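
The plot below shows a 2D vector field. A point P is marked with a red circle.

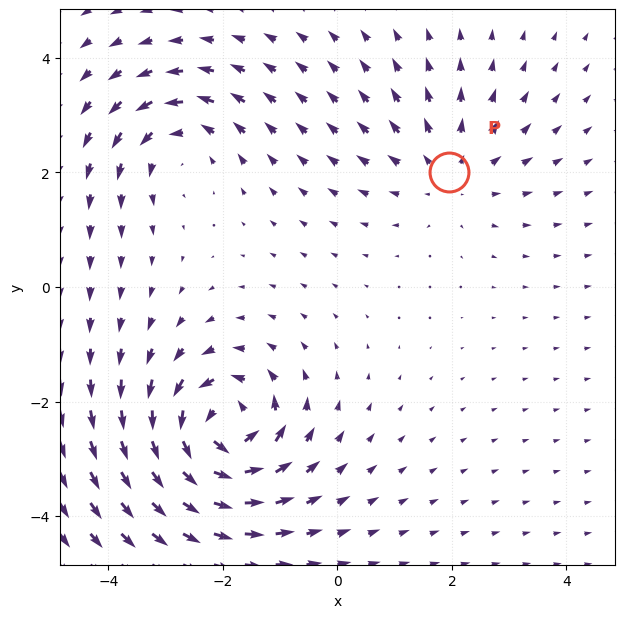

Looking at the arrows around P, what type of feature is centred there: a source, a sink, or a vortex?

source

At P (1.9, 2.0) the arrows spread outward. Divergence about +2, curl ≈0 — positive divergence with near-zero curl is a source.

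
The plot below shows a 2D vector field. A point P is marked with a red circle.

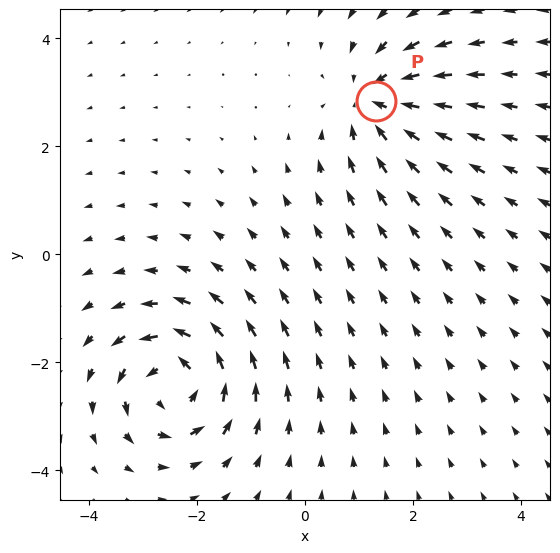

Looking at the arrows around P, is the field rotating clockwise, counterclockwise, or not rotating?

not rotating

Near P at (1.3, 2.8) the arrows show no circulation. The curl there is ≈0.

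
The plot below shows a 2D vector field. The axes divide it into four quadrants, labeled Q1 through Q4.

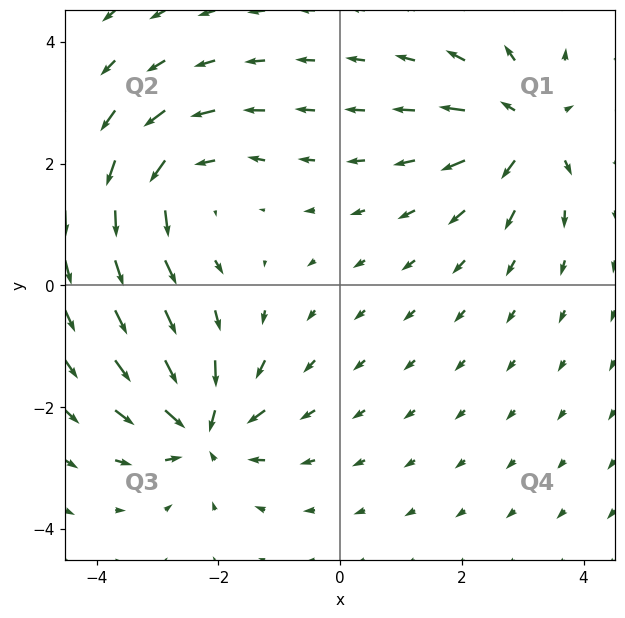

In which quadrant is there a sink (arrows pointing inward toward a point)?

The sink sits at approximately (-2.2, -2.4), which lies in quadrant Q3. The divergence there is about -7, negative as expected for a sink.

Q3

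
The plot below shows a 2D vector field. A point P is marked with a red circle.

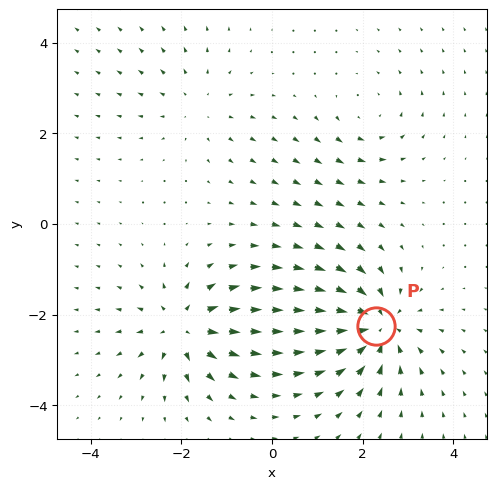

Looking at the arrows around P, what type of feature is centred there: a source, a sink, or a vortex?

At P (2.3, -2.3) the arrows converge inward. Divergence about -6, curl ≈0 — negative divergence with near-zero curl is a sink.

sink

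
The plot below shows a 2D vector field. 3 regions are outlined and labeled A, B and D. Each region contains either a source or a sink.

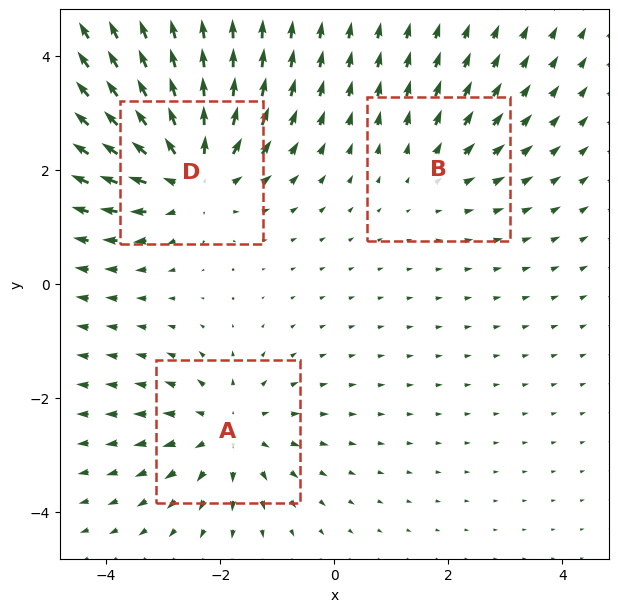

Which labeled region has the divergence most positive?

Divergence at each region's feature centre — A: about +3, B: about +2, D: about +4. Region D is most positive.

D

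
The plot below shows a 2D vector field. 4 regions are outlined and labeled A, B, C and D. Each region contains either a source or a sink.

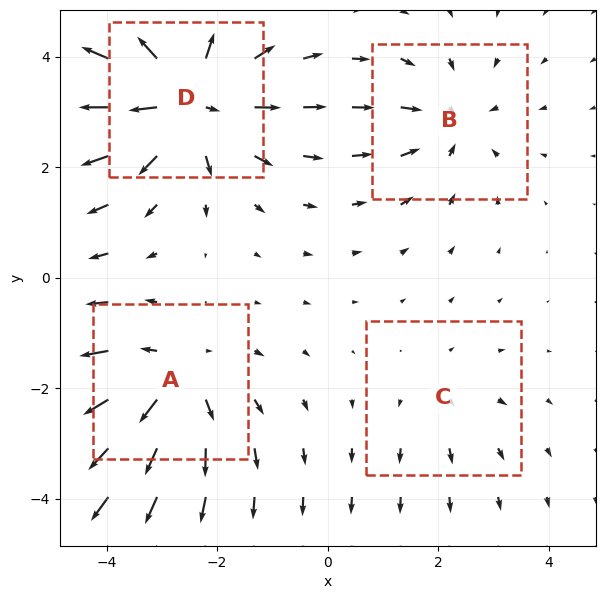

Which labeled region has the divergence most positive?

D

Divergence at each region's feature centre — A: about +5, B: about -3, C: about +2, D: about +6. Region D is most positive.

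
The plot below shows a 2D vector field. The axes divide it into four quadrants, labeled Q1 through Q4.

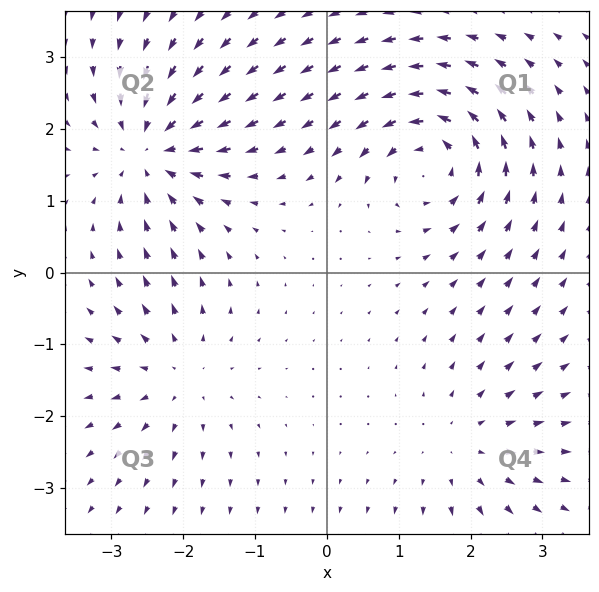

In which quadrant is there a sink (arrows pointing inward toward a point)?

Q2

The sink sits at approximately (-2.5, 1.7), which lies in quadrant Q2. The divergence there is about -4, negative as expected for a sink.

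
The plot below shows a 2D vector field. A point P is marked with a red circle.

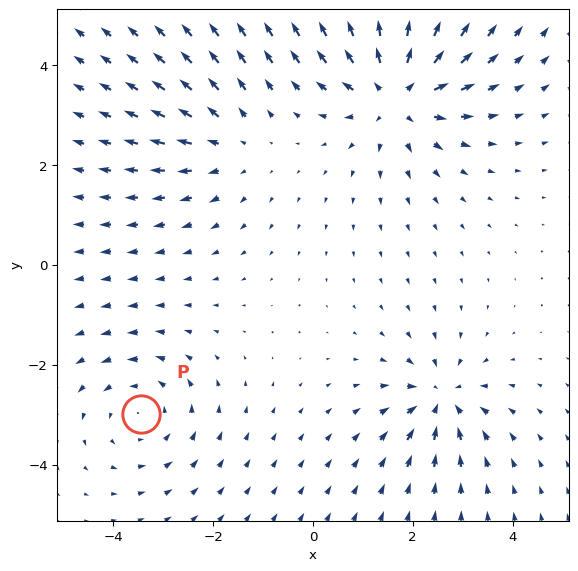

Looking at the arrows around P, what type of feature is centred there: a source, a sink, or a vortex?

vortex

At P (-3.5, -3.0) the arrows circulate counterclockwise. Divergence ≈0, curl about +3 — near-zero divergence with nonzero curl is a vortex.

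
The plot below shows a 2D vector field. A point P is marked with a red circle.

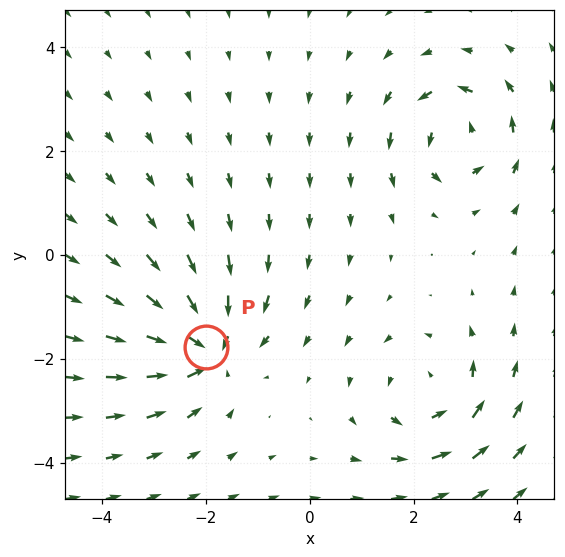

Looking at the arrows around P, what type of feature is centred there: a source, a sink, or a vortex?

At P (-2.0, -1.8) the arrows converge inward. Divergence about -6, curl ≈0 — negative divergence with near-zero curl is a sink.

sink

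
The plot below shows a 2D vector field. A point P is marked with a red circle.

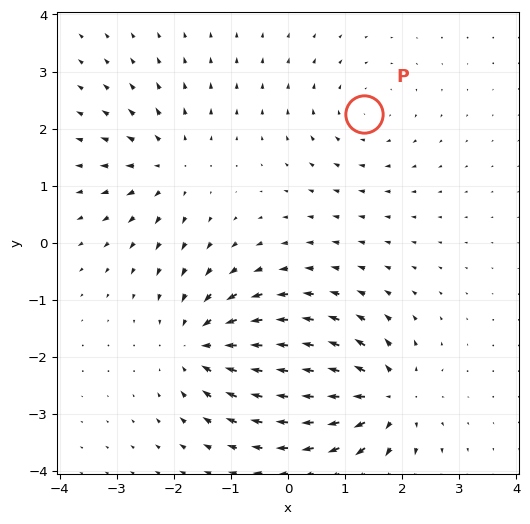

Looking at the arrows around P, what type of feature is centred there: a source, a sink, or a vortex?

At P (1.3, 2.3) the arrows circulate clockwise. Divergence ≈0, curl about -3 — near-zero divergence with nonzero curl is a vortex.

vortex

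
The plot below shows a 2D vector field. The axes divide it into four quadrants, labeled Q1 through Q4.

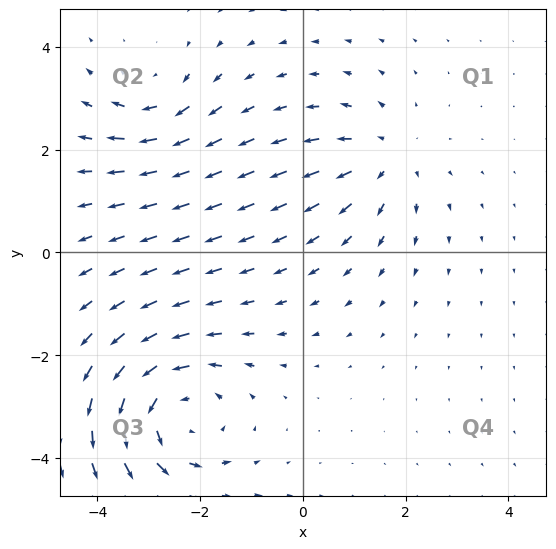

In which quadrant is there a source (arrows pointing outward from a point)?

Q1

The source sits at approximately (1.6, 1.8), which lies in quadrant Q1. The divergence there is about +2, positive as expected for a source.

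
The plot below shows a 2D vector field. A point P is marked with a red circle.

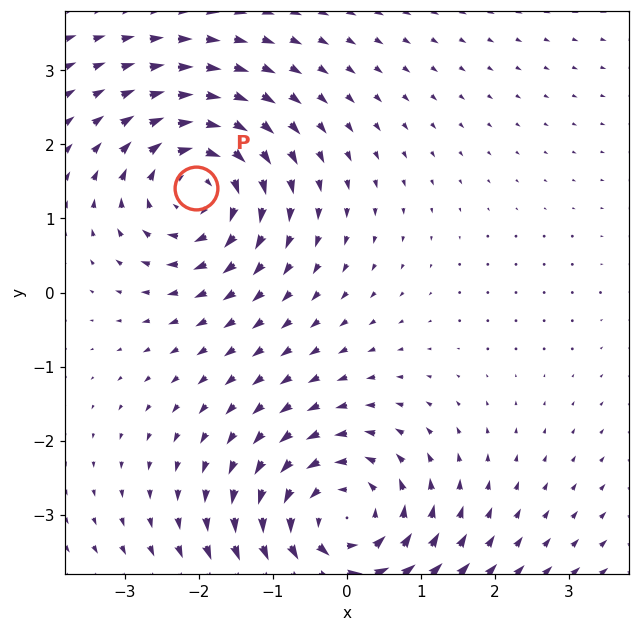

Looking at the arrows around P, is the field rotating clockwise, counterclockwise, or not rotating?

Near P at (-2.0, 1.4) the arrows circulate clockwise. The curl (z-component) there is about -4; negative curl means clockwise rotation.

clockwise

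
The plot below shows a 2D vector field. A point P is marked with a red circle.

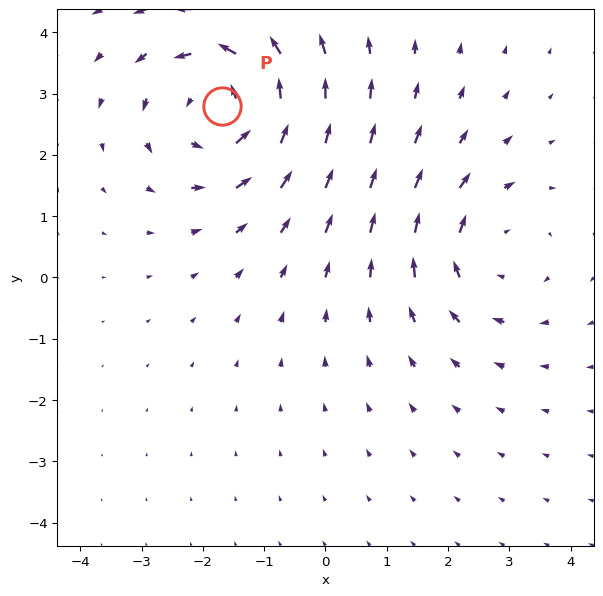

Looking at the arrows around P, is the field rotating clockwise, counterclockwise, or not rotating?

counterclockwise

Near P at (-1.7, 2.8) the arrows circulate counterclockwise. The curl (z-component) there is about +5; positive curl means counterclockwise rotation.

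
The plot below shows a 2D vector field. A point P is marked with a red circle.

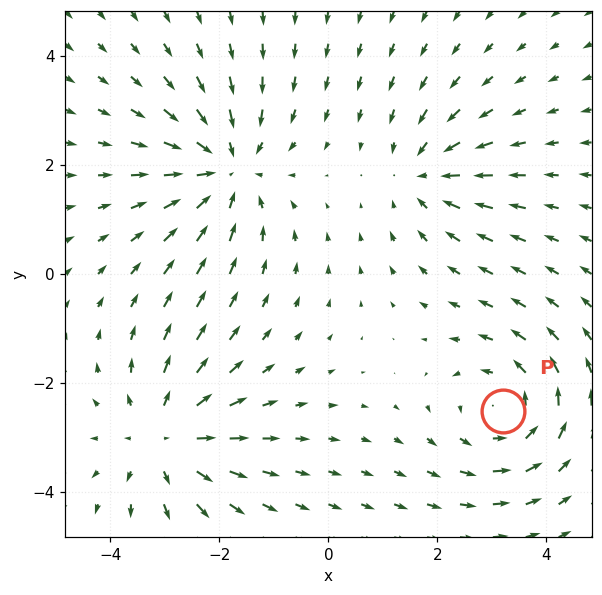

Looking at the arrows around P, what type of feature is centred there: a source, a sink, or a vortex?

vortex

At P (3.2, -2.5) the arrows circulate counterclockwise. Divergence ≈0, curl about +3 — near-zero divergence with nonzero curl is a vortex.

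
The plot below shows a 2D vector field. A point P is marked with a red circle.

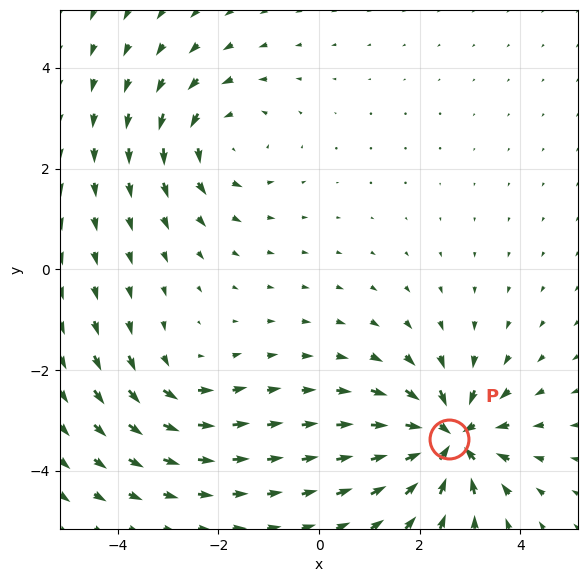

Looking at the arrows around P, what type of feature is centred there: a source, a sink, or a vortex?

sink

At P (2.6, -3.4) the arrows converge inward. Divergence about -7, curl ≈0 — negative divergence with near-zero curl is a sink.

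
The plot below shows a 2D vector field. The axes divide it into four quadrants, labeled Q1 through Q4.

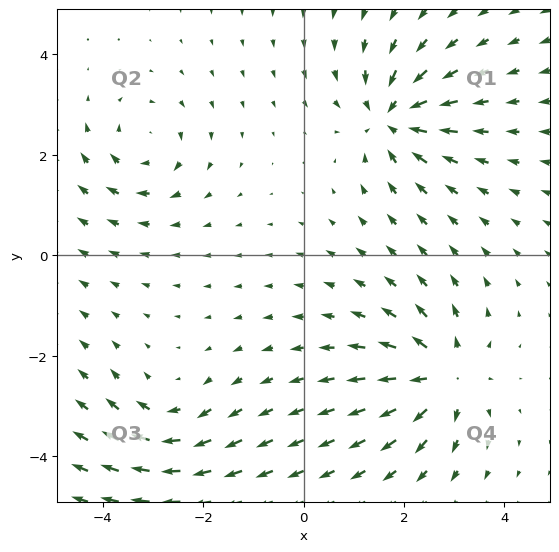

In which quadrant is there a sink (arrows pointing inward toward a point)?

The sink sits at approximately (1.8, 2.7), which lies in quadrant Q1. The divergence there is about -5, negative as expected for a sink.

Q1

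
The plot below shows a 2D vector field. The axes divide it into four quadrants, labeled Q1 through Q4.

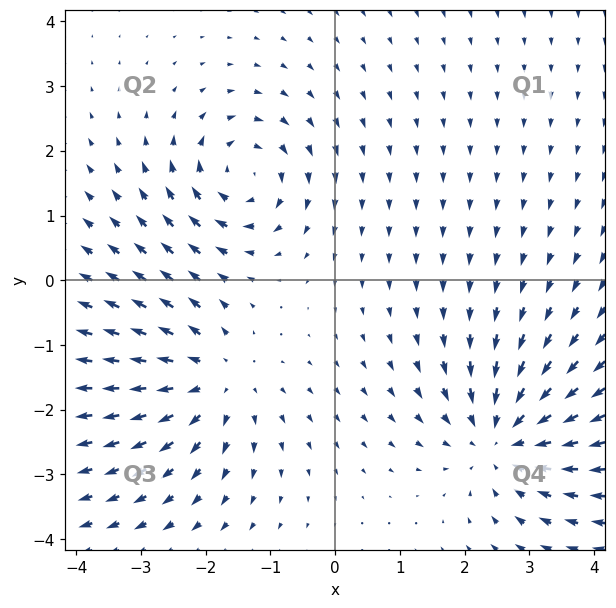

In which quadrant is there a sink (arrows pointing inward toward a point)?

Q4

The sink sits at approximately (2.6, -2.4), which lies in quadrant Q4. The divergence there is about -5, negative as expected for a sink.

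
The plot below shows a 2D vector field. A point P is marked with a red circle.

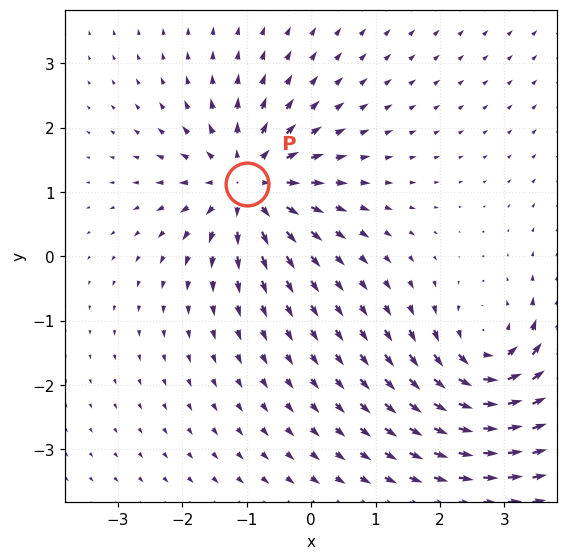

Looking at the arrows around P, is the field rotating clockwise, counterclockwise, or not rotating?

not rotating

Near P at (-1.0, 1.1) the arrows show no circulation. The curl there is ≈0.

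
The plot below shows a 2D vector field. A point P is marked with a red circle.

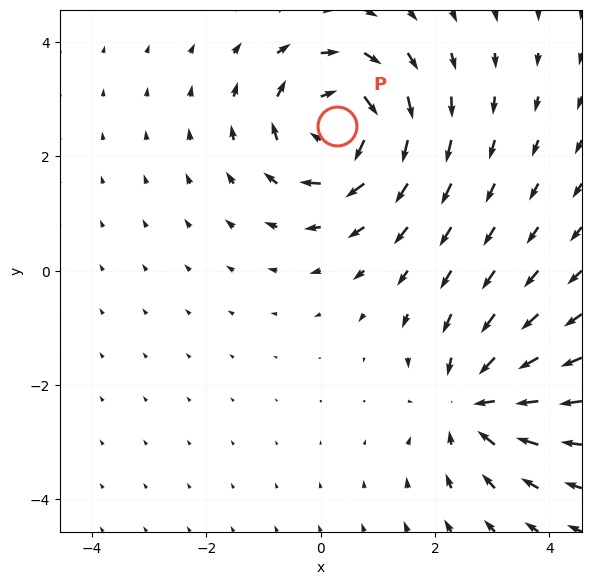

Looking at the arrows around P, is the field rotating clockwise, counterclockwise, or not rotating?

Near P at (0.3, 2.5) the arrows circulate clockwise. The curl (z-component) there is about -6; negative curl means clockwise rotation.

clockwise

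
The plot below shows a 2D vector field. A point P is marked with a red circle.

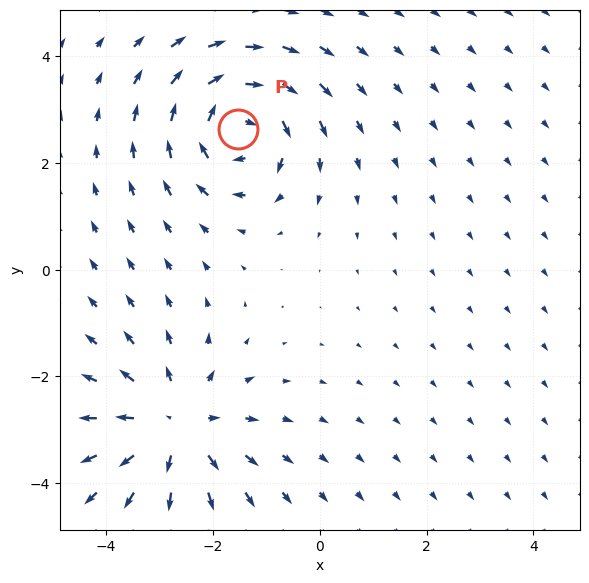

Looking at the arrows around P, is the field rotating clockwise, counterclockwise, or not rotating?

Near P at (-1.5, 2.6) the arrows circulate clockwise. The curl (z-component) there is about -6; negative curl means clockwise rotation.

clockwise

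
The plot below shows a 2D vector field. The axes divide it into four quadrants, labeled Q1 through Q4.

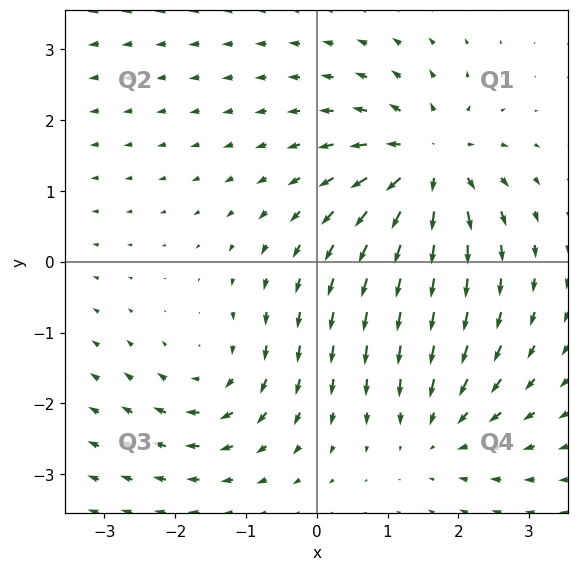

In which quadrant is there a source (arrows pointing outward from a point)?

The source sits at approximately (1.6, 1.4), which lies in quadrant Q1. The divergence there is about +5, positive as expected for a source.

Q1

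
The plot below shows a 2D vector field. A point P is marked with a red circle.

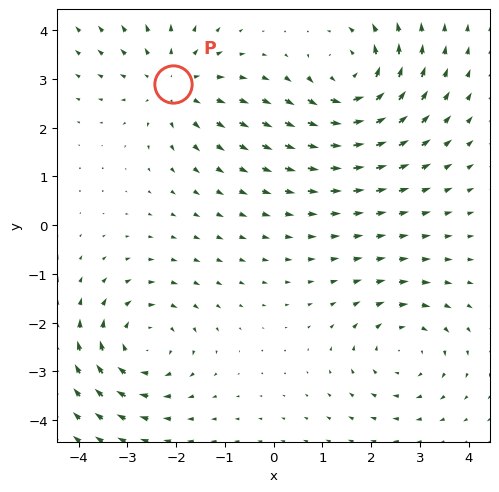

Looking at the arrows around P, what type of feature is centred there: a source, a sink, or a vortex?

At P (-2.1, 2.9) the arrows spread outward. Divergence about +3, curl ≈0 — positive divergence with near-zero curl is a source.

source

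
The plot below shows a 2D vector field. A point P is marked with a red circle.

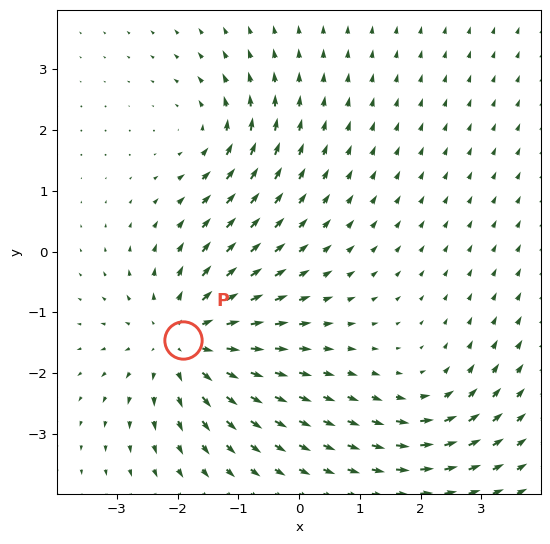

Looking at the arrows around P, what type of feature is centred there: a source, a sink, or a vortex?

At P (-1.9, -1.5) the arrows spread outward. Divergence about +5, curl ≈0 — positive divergence with near-zero curl is a source.

source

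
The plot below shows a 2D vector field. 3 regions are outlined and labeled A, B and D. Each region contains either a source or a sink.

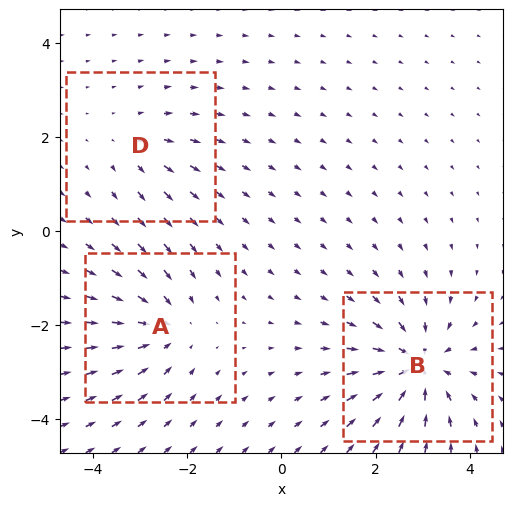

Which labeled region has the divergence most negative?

Divergence at each region's feature centre — A: about -4, B: about -5, D: about +2. Region B is most negative.

B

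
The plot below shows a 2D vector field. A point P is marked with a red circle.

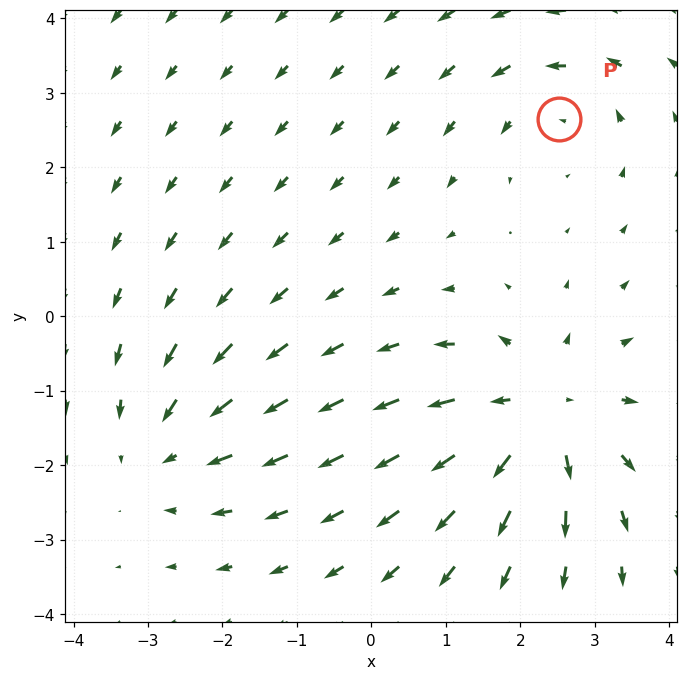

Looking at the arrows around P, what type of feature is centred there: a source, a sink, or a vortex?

vortex

At P (2.5, 2.7) the arrows circulate counterclockwise. Divergence ≈0, curl about +2 — near-zero divergence with nonzero curl is a vortex.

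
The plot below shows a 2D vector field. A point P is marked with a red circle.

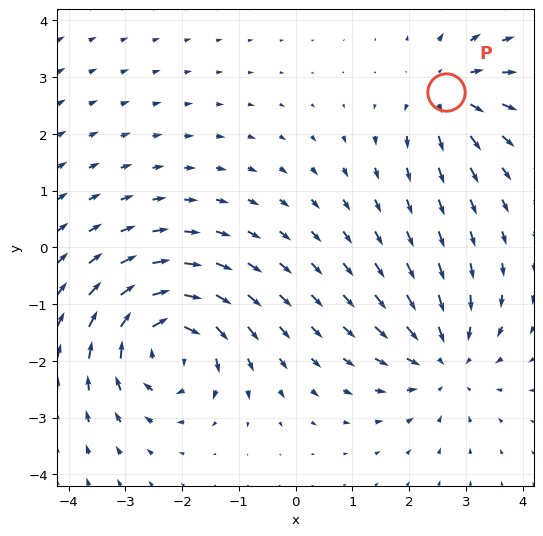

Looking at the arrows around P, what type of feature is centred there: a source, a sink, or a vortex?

At P (2.7, 2.7) the arrows spread outward. Divergence about +4, curl ≈0 — positive divergence with near-zero curl is a source.

source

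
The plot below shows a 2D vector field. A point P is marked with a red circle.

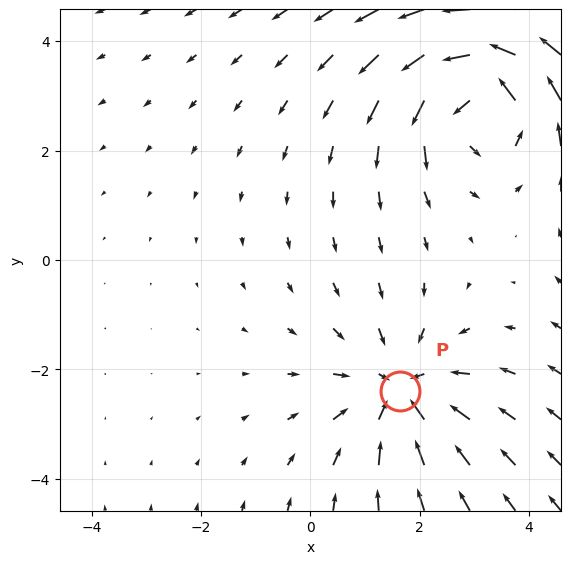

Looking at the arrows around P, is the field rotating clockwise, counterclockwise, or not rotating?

Near P at (1.6, -2.4) the arrows show no circulation. The curl there is ≈0.

not rotating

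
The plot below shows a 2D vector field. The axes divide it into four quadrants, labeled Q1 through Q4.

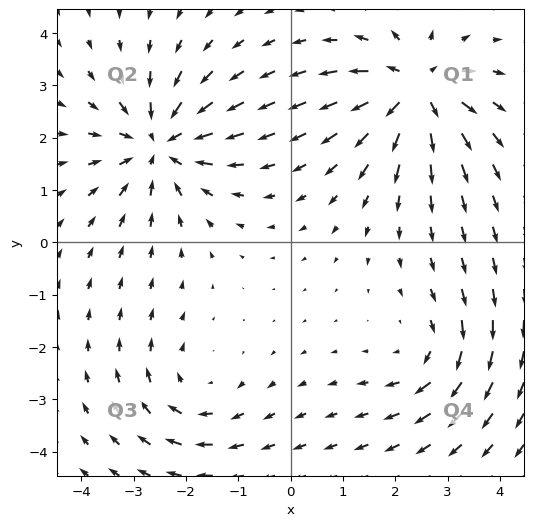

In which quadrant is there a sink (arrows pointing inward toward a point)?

Q2

The sink sits at approximately (-2.5, 1.9), which lies in quadrant Q2. The divergence there is about -5, negative as expected for a sink.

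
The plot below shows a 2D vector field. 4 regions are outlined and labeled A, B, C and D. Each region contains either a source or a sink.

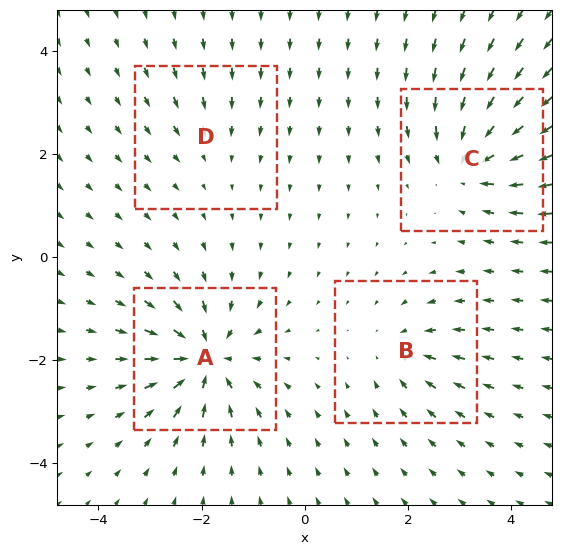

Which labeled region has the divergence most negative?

A

Divergence at each region's feature centre — A: about -8, B: about -4, C: about -6, D: about -2. Region A is most negative.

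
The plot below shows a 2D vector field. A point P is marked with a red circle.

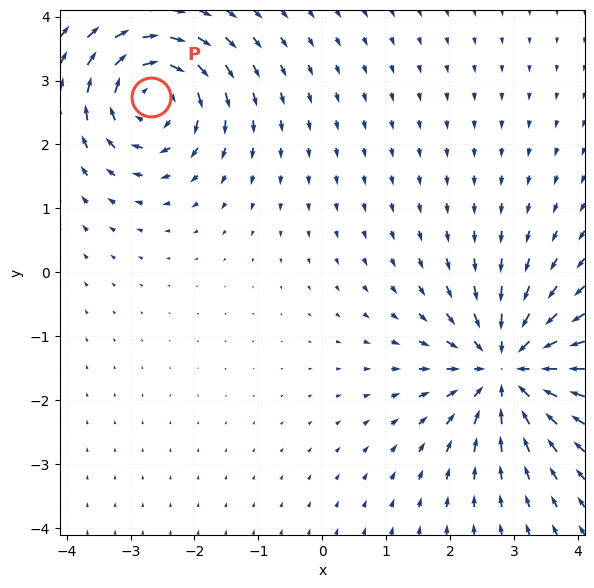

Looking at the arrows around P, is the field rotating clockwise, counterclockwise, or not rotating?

clockwise

Near P at (-2.7, 2.7) the arrows circulate clockwise. The curl (z-component) there is about -6; negative curl means clockwise rotation.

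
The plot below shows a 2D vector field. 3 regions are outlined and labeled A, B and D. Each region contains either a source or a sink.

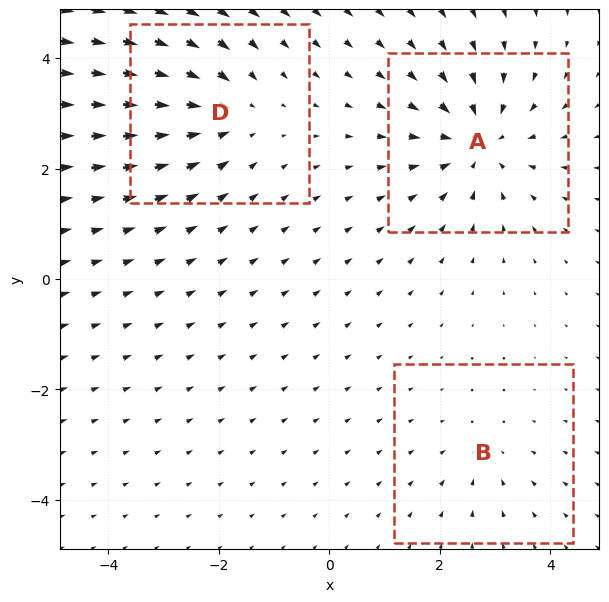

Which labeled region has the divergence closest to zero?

B

Divergence at each region's feature centre — A: about -4, B: about -2, D: about -3. Region B is closest to zero.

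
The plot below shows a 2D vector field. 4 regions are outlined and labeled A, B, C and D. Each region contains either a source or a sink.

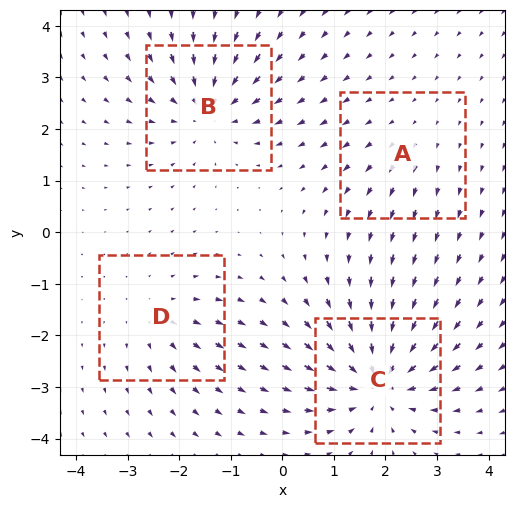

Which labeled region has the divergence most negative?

C

Divergence at each region's feature centre — A: about +2, B: about -5, C: about -6, D: about +3. Region C is most negative.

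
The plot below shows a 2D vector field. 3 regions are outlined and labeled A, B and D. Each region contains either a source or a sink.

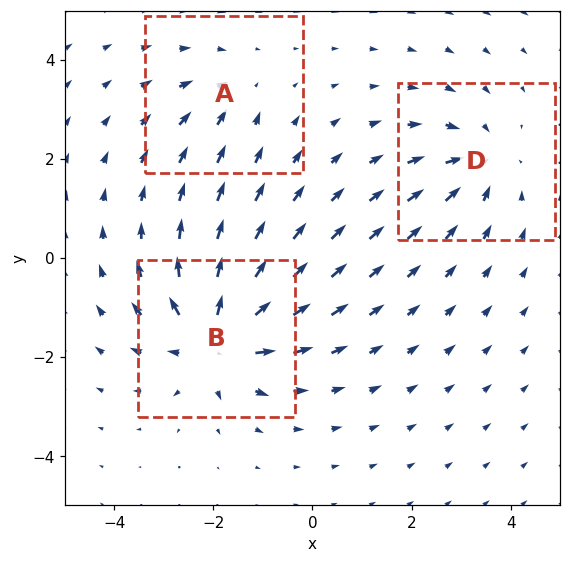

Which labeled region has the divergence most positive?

Divergence at each region's feature centre — A: about -2, B: about +5, D: about -3. Region B is most positive.

B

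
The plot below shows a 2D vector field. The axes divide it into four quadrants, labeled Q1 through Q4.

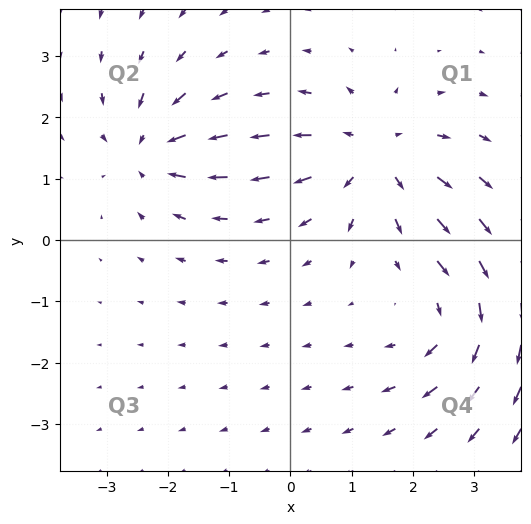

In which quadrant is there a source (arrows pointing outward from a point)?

Q1

The source sits at approximately (1.4, 1.4), which lies in quadrant Q1. The divergence there is about +4, positive as expected for a source.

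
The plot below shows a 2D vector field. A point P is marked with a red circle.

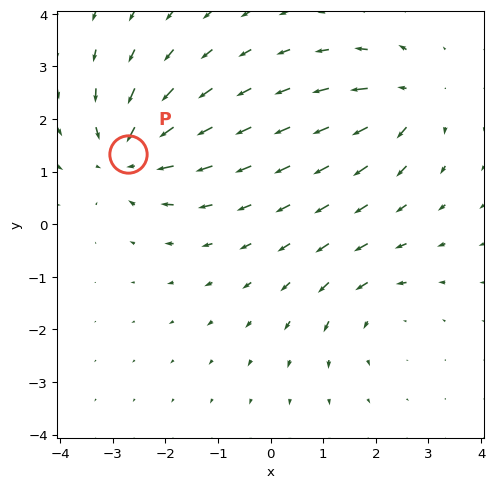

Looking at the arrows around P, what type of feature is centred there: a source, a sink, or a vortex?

At P (-2.7, 1.3) the arrows converge inward. Divergence about -5, curl ≈0 — negative divergence with near-zero curl is a sink.

sink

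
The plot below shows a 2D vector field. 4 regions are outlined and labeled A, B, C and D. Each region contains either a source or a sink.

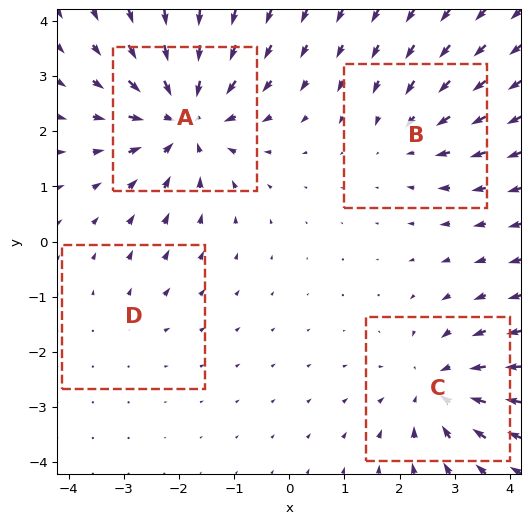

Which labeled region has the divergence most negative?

A

Divergence at each region's feature centre — A: about -7, B: about -3, C: about -5, D: about +2. Region A is most negative.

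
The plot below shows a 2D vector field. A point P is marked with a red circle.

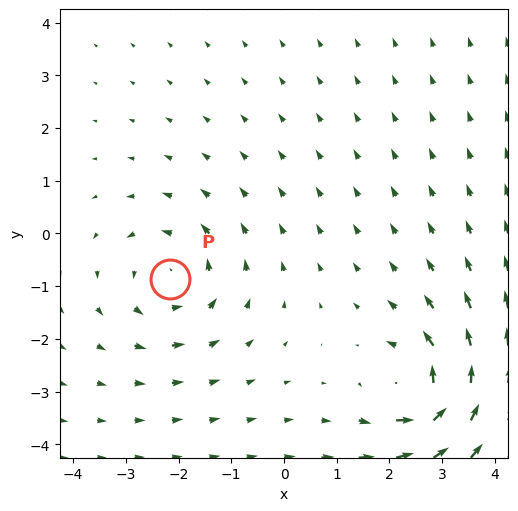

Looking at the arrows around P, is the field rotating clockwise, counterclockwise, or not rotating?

counterclockwise

Near P at (-2.2, -0.9) the arrows circulate counterclockwise. The curl (z-component) there is about +3; positive curl means counterclockwise rotation.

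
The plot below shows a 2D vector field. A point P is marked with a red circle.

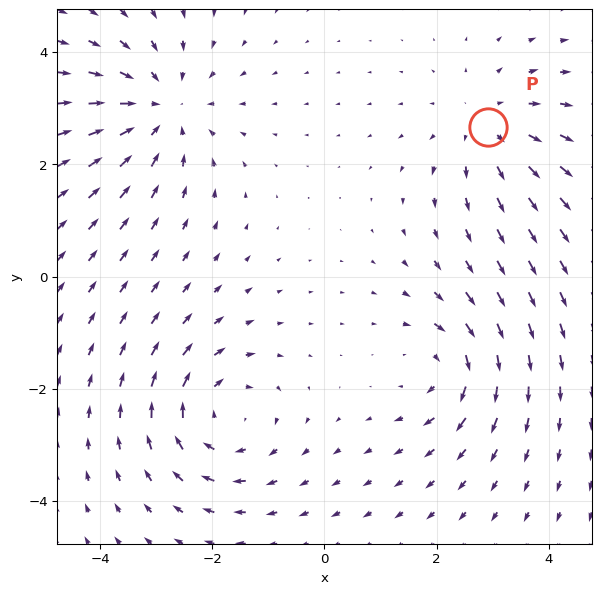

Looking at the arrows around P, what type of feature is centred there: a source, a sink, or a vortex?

source

At P (2.9, 2.7) the arrows spread outward. Divergence about +3, curl ≈0 — positive divergence with near-zero curl is a source.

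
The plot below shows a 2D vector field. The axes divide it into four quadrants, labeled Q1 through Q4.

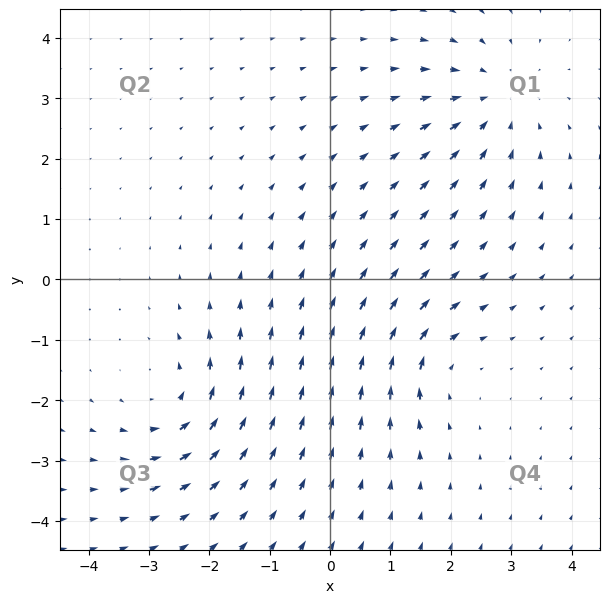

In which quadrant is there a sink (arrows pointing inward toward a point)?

Q1

The sink sits at approximately (2.8, 3.0), which lies in quadrant Q1. The divergence there is about -4, negative as expected for a sink.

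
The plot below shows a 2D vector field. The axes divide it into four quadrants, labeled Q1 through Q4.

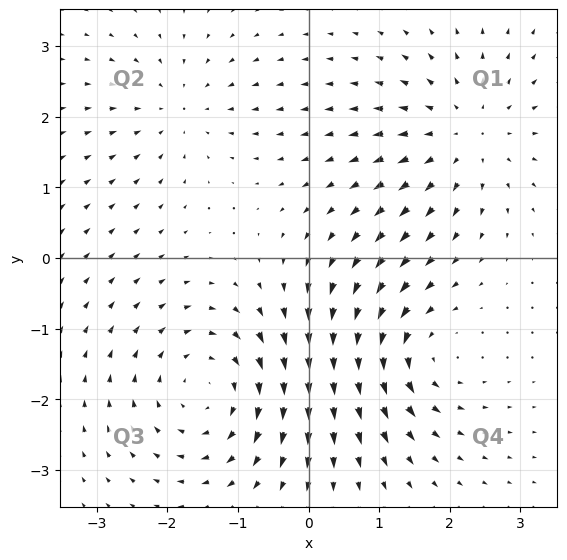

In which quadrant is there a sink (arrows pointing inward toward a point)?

Q2

The sink sits at approximately (-1.8, 2.1), which lies in quadrant Q2. The divergence there is about -3, negative as expected for a sink.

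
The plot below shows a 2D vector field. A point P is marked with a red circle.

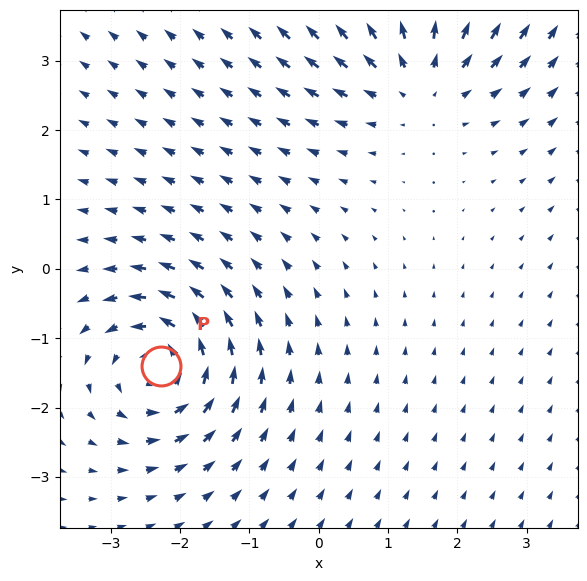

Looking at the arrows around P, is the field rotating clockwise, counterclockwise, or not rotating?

Near P at (-2.3, -1.4) the arrows circulate counterclockwise. The curl (z-component) there is about +4; positive curl means counterclockwise rotation.

counterclockwise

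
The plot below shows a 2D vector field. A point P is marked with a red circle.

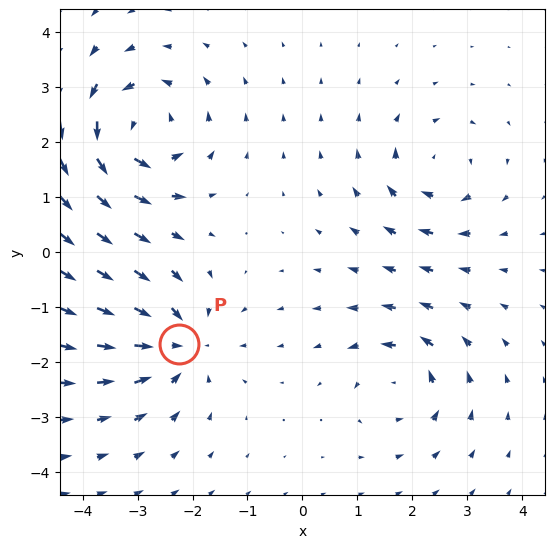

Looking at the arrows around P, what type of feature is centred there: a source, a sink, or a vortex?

sink

At P (-2.2, -1.7) the arrows converge inward. Divergence about -4, curl ≈0 — negative divergence with near-zero curl is a sink.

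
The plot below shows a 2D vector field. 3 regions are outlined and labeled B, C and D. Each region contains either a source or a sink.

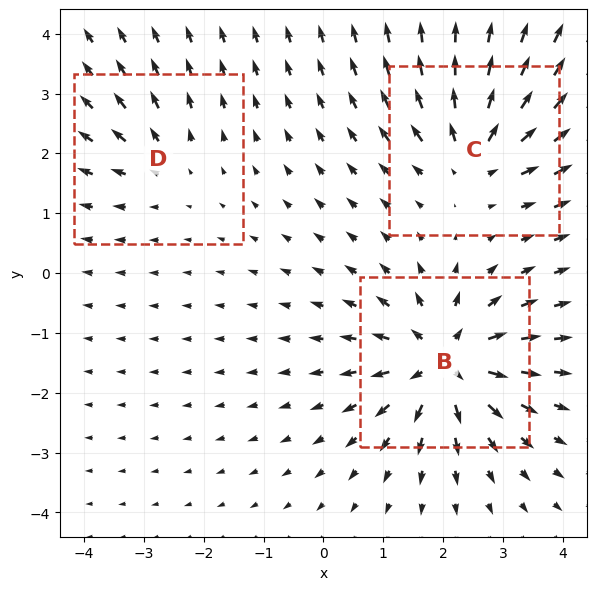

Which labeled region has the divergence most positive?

Divergence at each region's feature centre — B: about +6, C: about +4, D: about +2. Region B is most positive.

B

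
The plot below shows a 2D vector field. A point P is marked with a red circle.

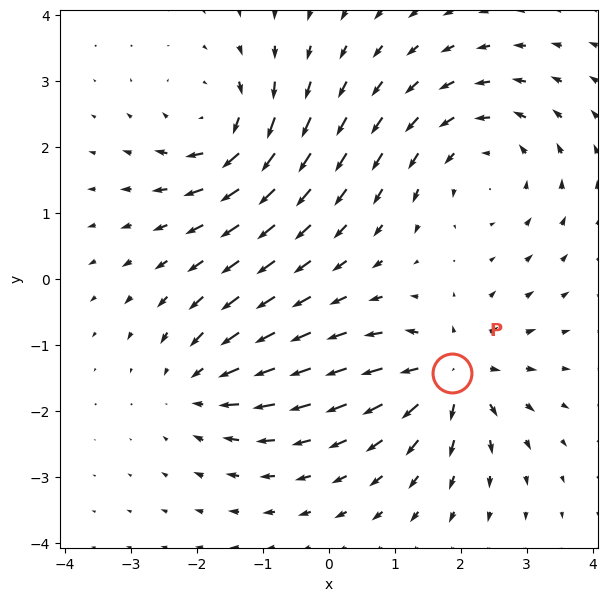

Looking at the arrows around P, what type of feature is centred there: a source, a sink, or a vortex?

source

At P (1.9, -1.4) the arrows spread outward. Divergence about +7, curl ≈0 — positive divergence with near-zero curl is a source.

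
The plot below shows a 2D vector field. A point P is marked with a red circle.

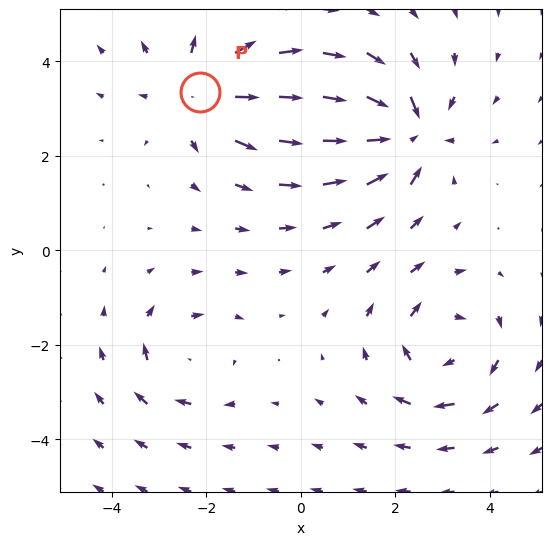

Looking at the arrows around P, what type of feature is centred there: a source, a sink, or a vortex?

At P (-2.1, 3.4) the arrows spread outward. Divergence about +4, curl ≈0 — positive divergence with near-zero curl is a source.

source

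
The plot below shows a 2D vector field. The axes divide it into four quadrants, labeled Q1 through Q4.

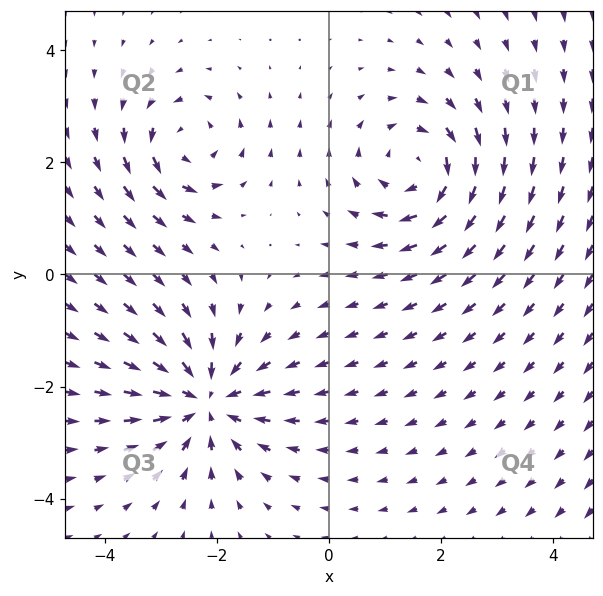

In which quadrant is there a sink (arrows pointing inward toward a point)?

Q3

The sink sits at approximately (-2.2, -2.3), which lies in quadrant Q3. The divergence there is about -5, negative as expected for a sink.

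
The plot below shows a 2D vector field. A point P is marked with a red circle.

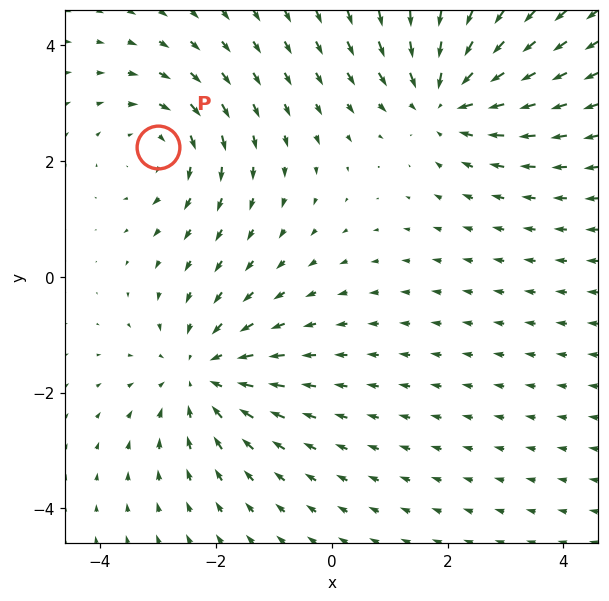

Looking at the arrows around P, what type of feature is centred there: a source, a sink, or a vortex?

vortex

At P (-3.0, 2.2) the arrows circulate clockwise. Divergence ≈0, curl about -3 — near-zero divergence with nonzero curl is a vortex.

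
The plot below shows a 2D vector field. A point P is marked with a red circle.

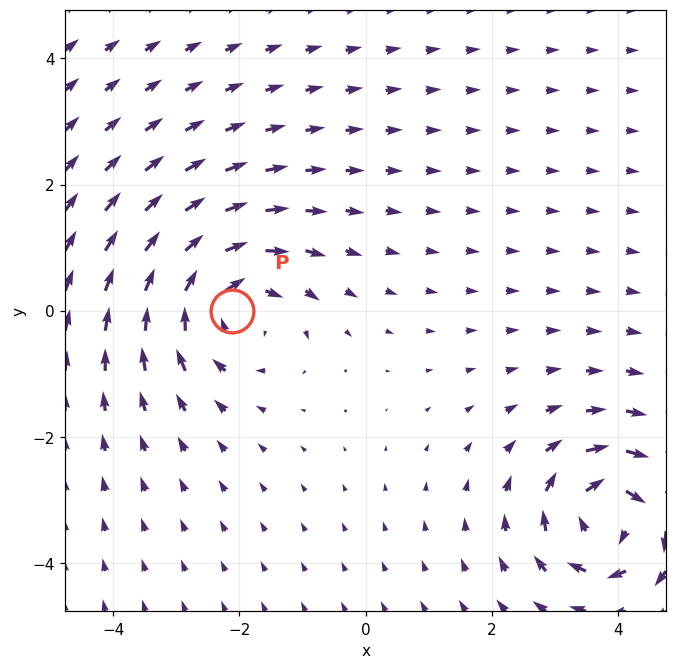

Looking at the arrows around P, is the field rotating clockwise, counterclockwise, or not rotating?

Near P at (-2.1, -0.0) the arrows circulate clockwise. The curl (z-component) there is about -5; negative curl means clockwise rotation.

clockwise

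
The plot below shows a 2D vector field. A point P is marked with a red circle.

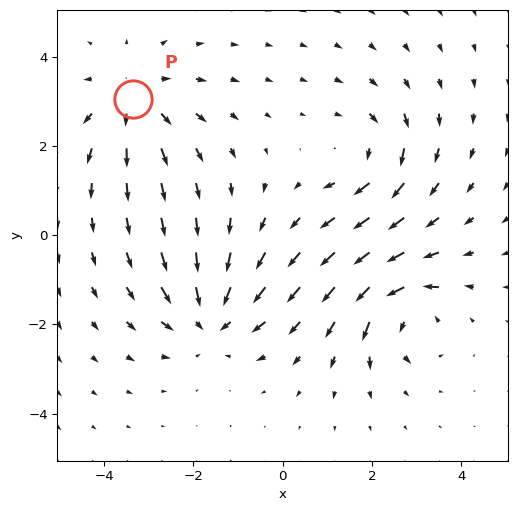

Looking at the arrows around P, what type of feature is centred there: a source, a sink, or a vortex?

At P (-3.4, 3.0) the arrows spread outward. Divergence about +3, curl ≈0 — positive divergence with near-zero curl is a source.

source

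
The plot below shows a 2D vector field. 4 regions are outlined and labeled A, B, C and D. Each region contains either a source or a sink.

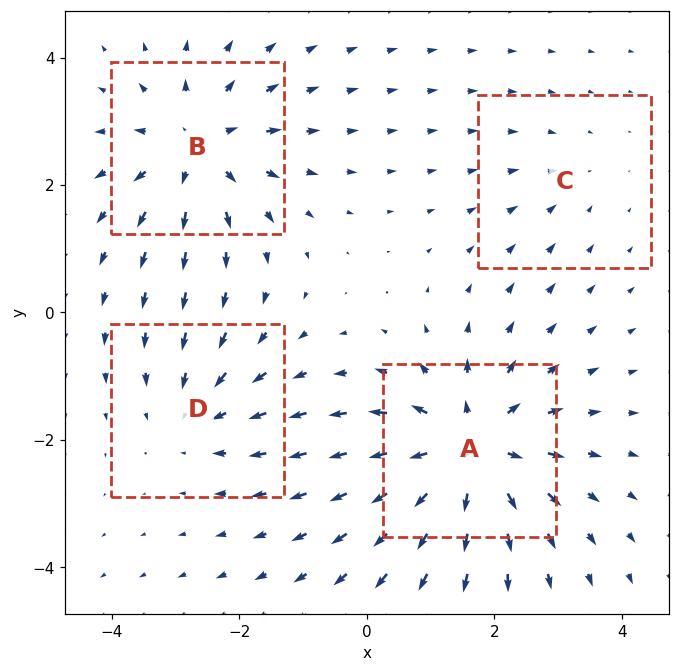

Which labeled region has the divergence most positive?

Divergence at each region's feature centre — A: about +7, B: about +5, C: about -2, D: about -3. Region A is most positive.

A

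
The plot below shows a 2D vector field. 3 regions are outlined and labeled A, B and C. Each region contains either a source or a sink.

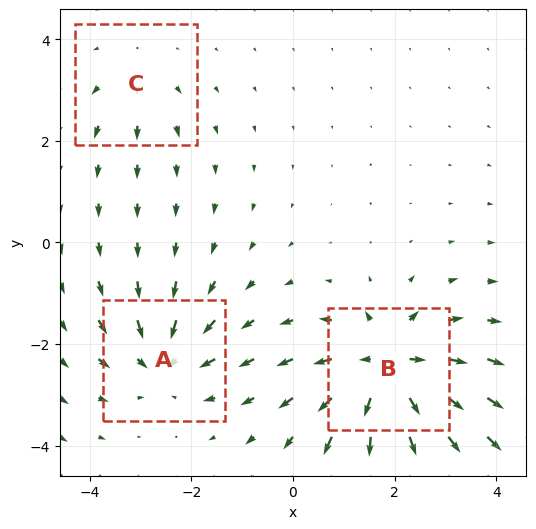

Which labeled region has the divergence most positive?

Divergence at each region's feature centre — A: about -4, B: about +6, C: about +2. Region B is most positive.

B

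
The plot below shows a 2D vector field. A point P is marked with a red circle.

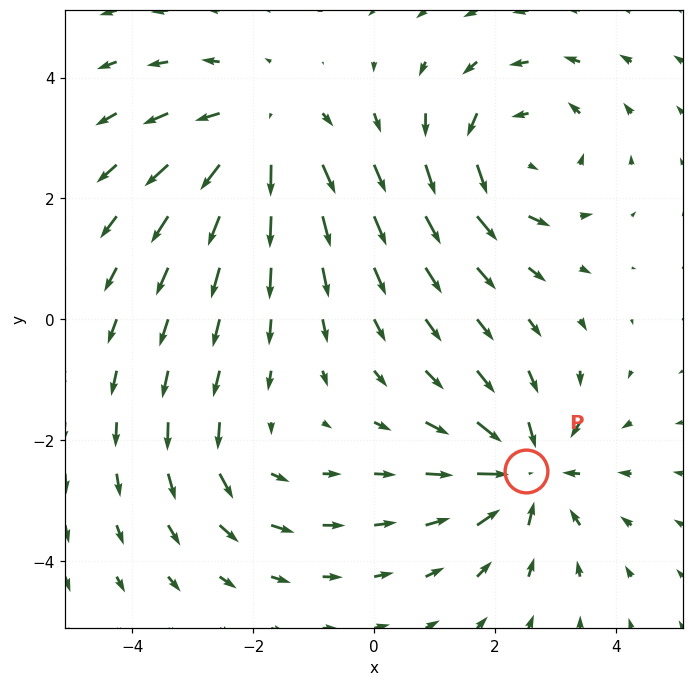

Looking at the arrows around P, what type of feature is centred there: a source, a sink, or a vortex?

sink

At P (2.5, -2.5) the arrows converge inward. Divergence about -5, curl ≈0 — negative divergence with near-zero curl is a sink.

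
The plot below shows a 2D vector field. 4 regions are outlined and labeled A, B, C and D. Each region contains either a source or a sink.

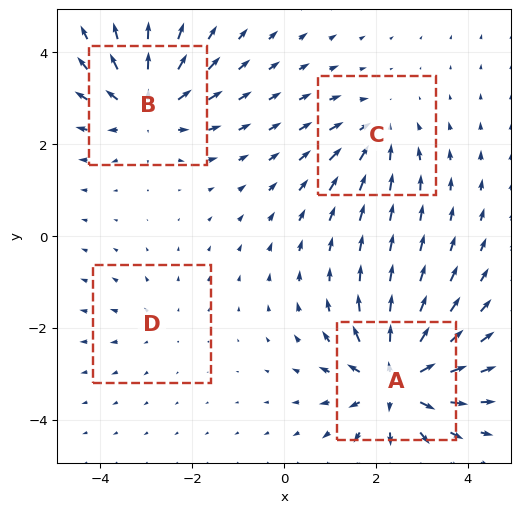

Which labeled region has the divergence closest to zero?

D

Divergence at each region's feature centre — A: about +7, B: about +6, C: about -4, D: about +2. Region D is closest to zero.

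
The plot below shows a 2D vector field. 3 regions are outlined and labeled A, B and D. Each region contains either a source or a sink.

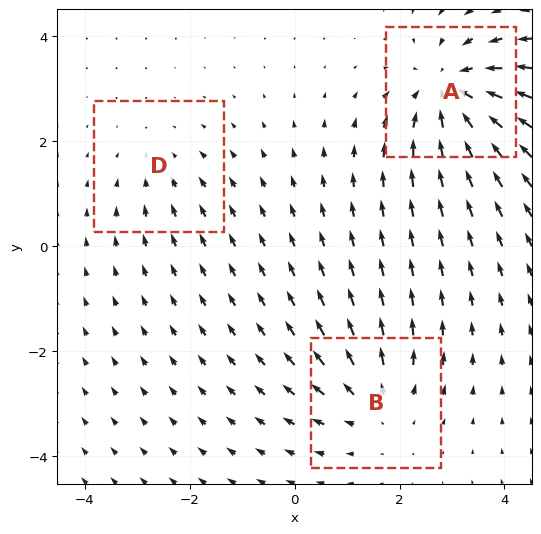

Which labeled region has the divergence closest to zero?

Divergence at each region's feature centre — A: about -5, B: about +3, D: about -2. Region D is closest to zero.

D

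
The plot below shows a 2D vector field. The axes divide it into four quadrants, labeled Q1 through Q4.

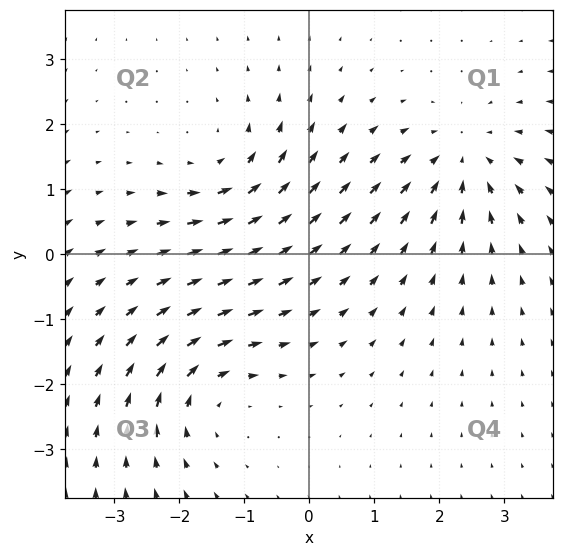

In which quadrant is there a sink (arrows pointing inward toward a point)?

The sink sits at approximately (2.4, 1.4), which lies in quadrant Q1. The divergence there is about -5, negative as expected for a sink.

Q1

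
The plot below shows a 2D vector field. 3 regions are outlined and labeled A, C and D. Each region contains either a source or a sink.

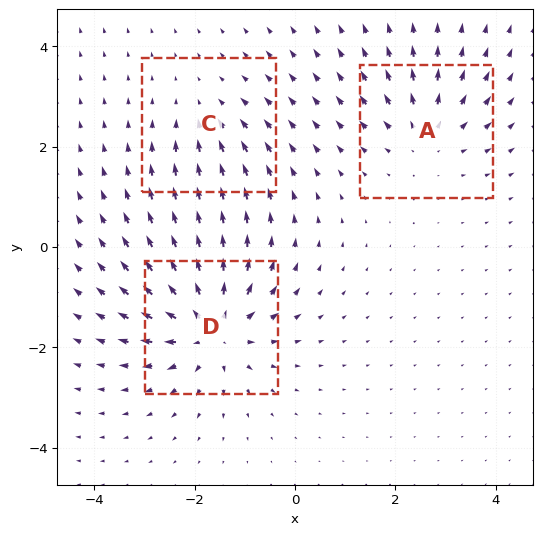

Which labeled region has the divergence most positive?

D

Divergence at each region's feature centre — A: about +3, C: about -2, D: about +5. Region D is most positive.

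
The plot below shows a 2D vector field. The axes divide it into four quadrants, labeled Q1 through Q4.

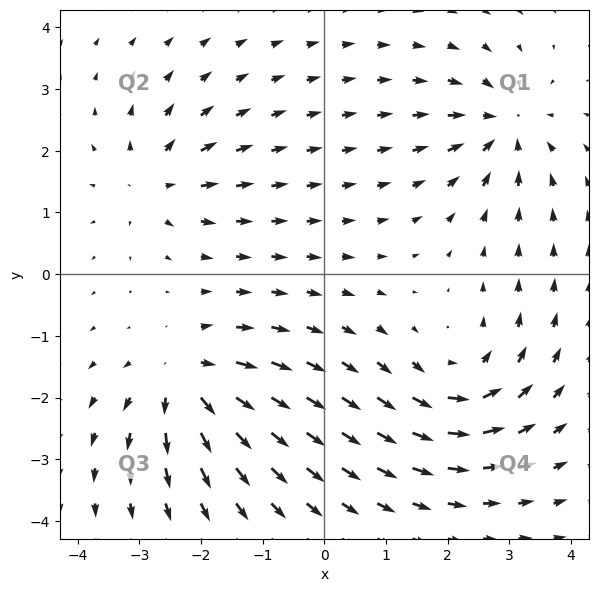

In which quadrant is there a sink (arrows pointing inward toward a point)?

The sink sits at approximately (2.9, 2.4), which lies in quadrant Q1. The divergence there is about -4, negative as expected for a sink.

Q1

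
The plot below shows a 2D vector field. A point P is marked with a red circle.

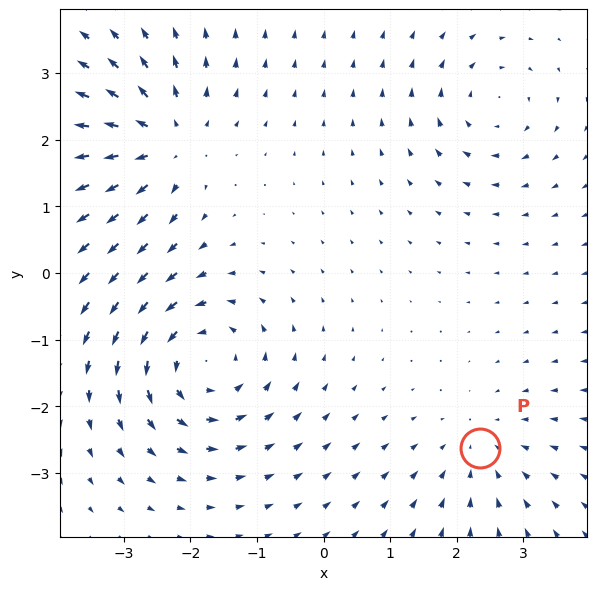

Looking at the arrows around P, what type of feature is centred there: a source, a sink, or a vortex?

sink

At P (2.3, -2.6) the arrows converge inward. Divergence about -3, curl ≈0 — negative divergence with near-zero curl is a sink.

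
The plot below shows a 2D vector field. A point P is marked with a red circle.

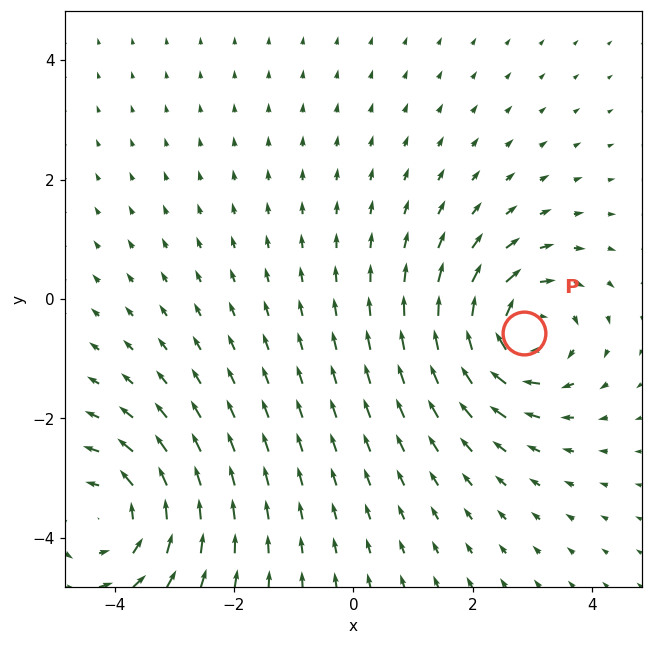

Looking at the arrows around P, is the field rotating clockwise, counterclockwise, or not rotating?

clockwise

Near P at (2.9, -0.6) the arrows circulate clockwise. The curl (z-component) there is about -4; negative curl means clockwise rotation.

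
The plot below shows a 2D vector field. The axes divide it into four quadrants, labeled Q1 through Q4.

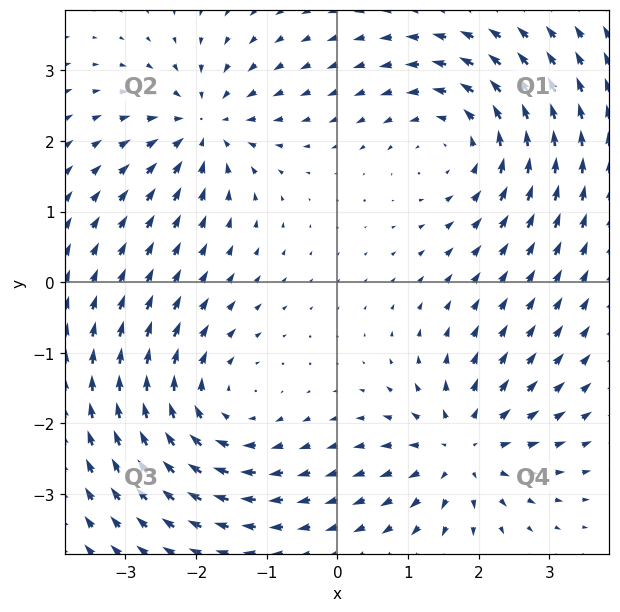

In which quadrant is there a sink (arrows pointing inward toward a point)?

The sink sits at approximately (-1.9, 2.2), which lies in quadrant Q2. The divergence there is about -4, negative as expected for a sink.

Q2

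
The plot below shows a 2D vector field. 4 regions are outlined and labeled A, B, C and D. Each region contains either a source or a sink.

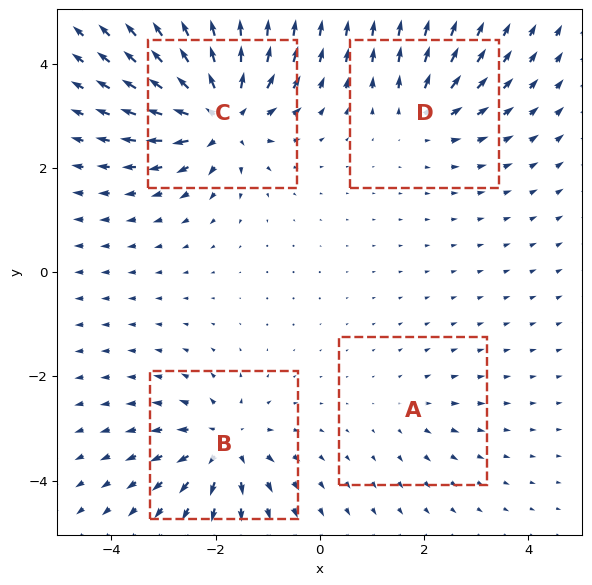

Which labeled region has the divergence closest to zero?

Divergence at each region's feature centre — A: about +2, B: about +6, C: about +9, D: about +4. Region A is closest to zero.

A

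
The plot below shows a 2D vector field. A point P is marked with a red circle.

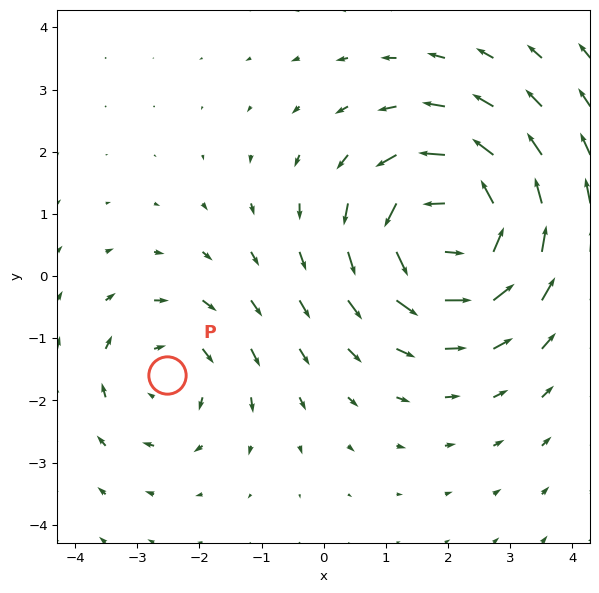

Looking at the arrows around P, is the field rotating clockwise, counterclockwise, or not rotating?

Near P at (-2.5, -1.6) the arrows circulate clockwise. The curl (z-component) there is about -2; negative curl means clockwise rotation.

clockwise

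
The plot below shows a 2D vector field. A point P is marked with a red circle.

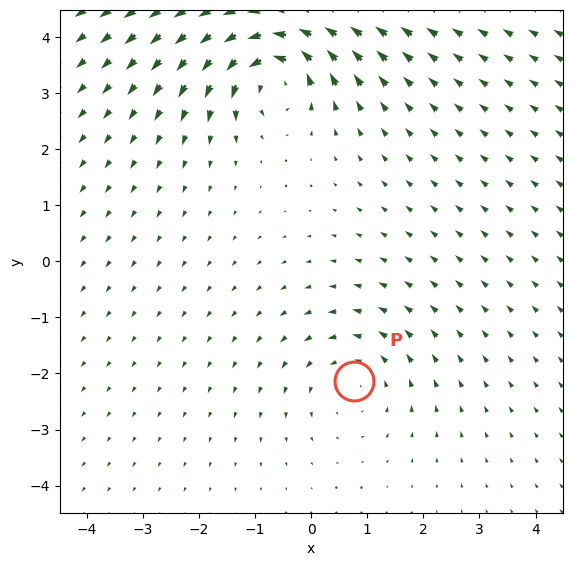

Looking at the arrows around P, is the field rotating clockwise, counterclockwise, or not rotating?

counterclockwise

Near P at (0.8, -2.1) the arrows circulate counterclockwise. The curl (z-component) there is about +2; positive curl means counterclockwise rotation.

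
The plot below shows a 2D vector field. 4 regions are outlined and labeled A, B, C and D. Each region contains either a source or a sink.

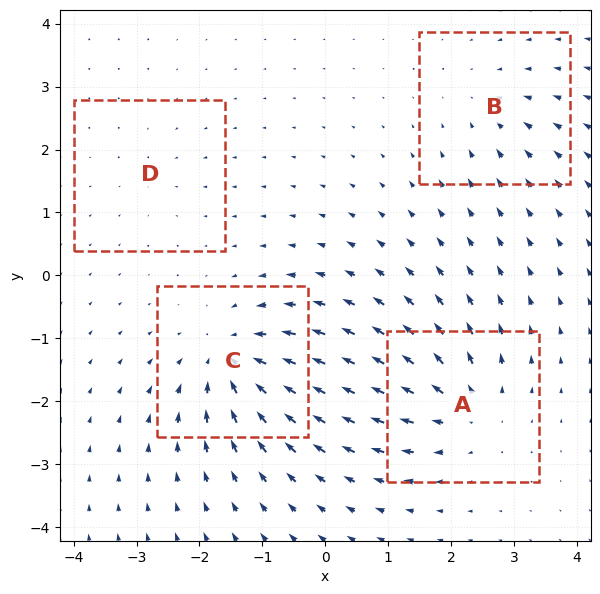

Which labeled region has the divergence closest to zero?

Divergence at each region's feature centre — A: about +6, B: about -3, C: about -7, D: about -2. Region D is closest to zero.

D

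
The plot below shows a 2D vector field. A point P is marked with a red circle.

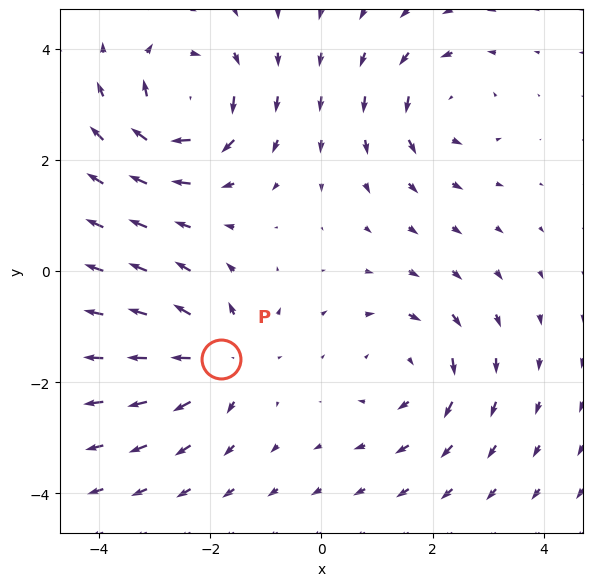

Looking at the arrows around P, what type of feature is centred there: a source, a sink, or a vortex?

At P (-1.8, -1.6) the arrows spread outward. Divergence about +5, curl ≈0 — positive divergence with near-zero curl is a source.

source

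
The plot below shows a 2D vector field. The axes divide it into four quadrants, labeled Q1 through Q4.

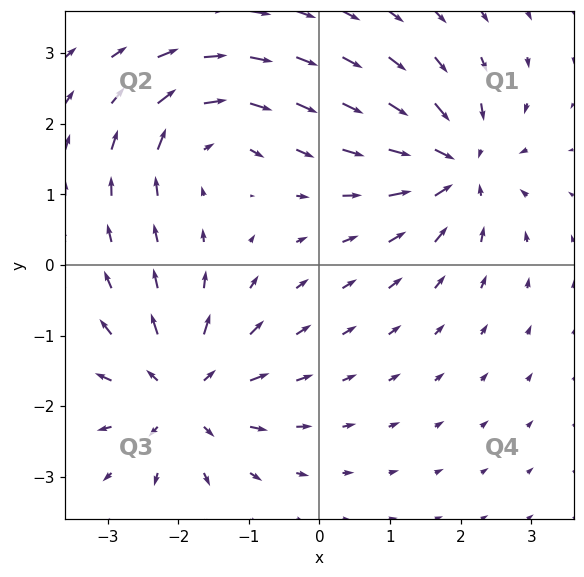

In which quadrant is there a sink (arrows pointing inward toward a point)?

The sink sits at approximately (2.0, 1.4), which lies in quadrant Q1. The divergence there is about -6, negative as expected for a sink.

Q1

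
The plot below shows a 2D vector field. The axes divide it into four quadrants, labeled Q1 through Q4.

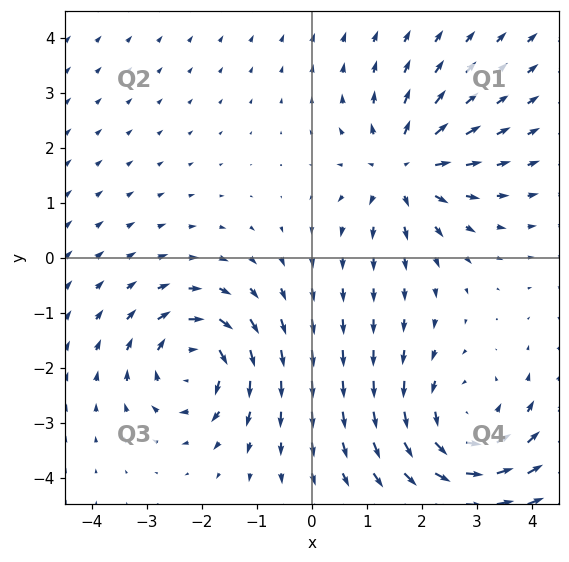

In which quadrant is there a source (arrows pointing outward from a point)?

The source sits at approximately (1.7, 1.6), which lies in quadrant Q1. The divergence there is about +3, positive as expected for a source.

Q1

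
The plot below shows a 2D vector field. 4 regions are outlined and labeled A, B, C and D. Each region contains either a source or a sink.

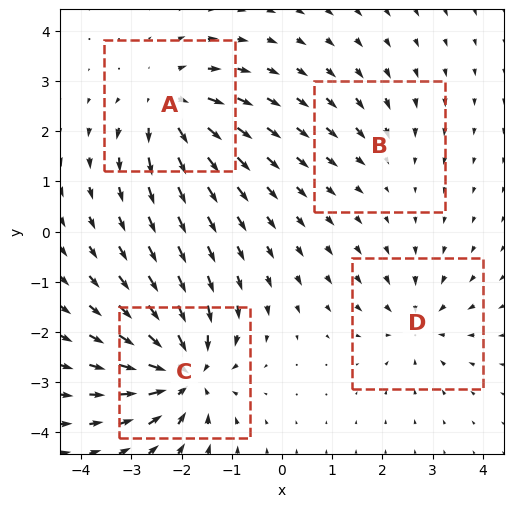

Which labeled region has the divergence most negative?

C

Divergence at each region's feature centre — A: about +6, B: about -2, C: about -8, D: about -4. Region C is most negative.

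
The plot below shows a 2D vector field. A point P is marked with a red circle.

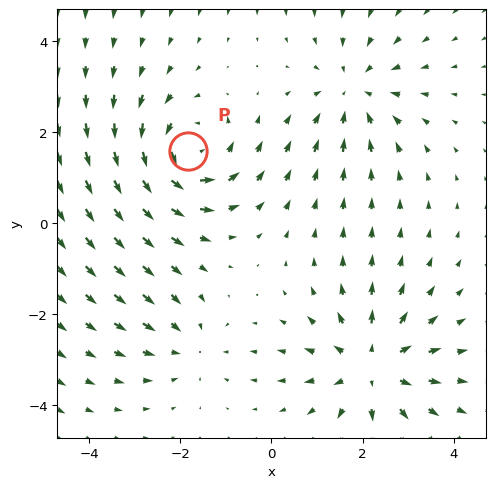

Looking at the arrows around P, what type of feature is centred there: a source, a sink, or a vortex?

At P (-1.8, 1.6) the arrows circulate counterclockwise. Divergence ≈0, curl about +5 — near-zero divergence with nonzero curl is a vortex.

vortex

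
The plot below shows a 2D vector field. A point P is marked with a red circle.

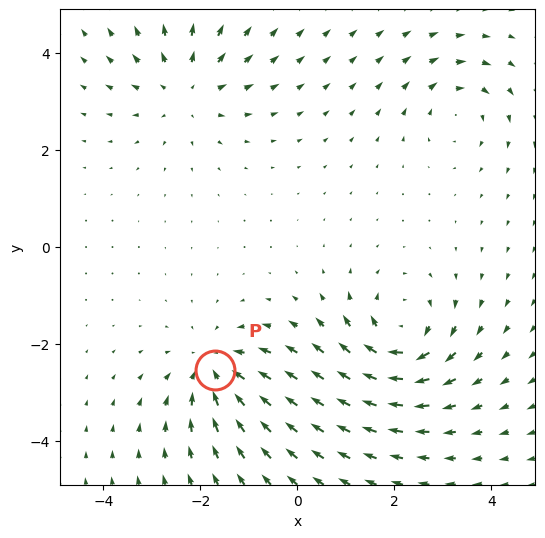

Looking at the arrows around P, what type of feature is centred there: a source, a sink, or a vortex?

At P (-1.7, -2.5) the arrows converge inward. Divergence about -4, curl ≈0 — negative divergence with near-zero curl is a sink.

sink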